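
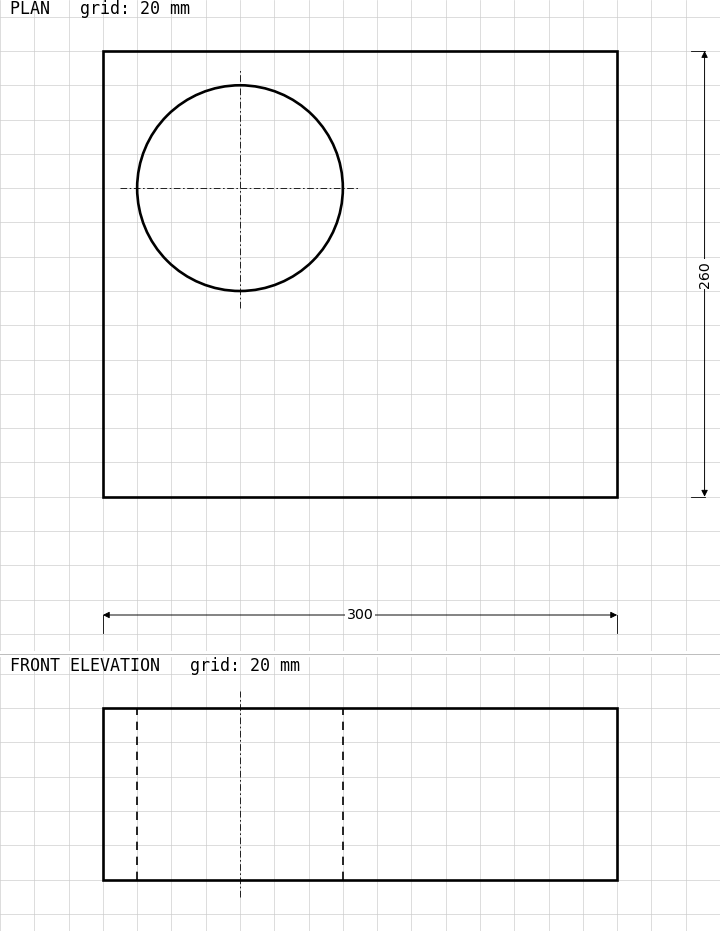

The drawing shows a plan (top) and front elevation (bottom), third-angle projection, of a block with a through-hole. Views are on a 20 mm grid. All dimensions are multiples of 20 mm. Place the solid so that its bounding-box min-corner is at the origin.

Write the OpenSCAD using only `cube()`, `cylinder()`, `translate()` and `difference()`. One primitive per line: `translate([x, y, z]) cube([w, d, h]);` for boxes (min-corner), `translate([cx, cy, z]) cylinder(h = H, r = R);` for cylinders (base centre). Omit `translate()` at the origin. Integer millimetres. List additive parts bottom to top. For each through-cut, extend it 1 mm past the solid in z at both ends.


difference() {
  cube([300, 260, 100]);
  translate([80, 180, -1]) cylinder(h = 102, r = 60);
}


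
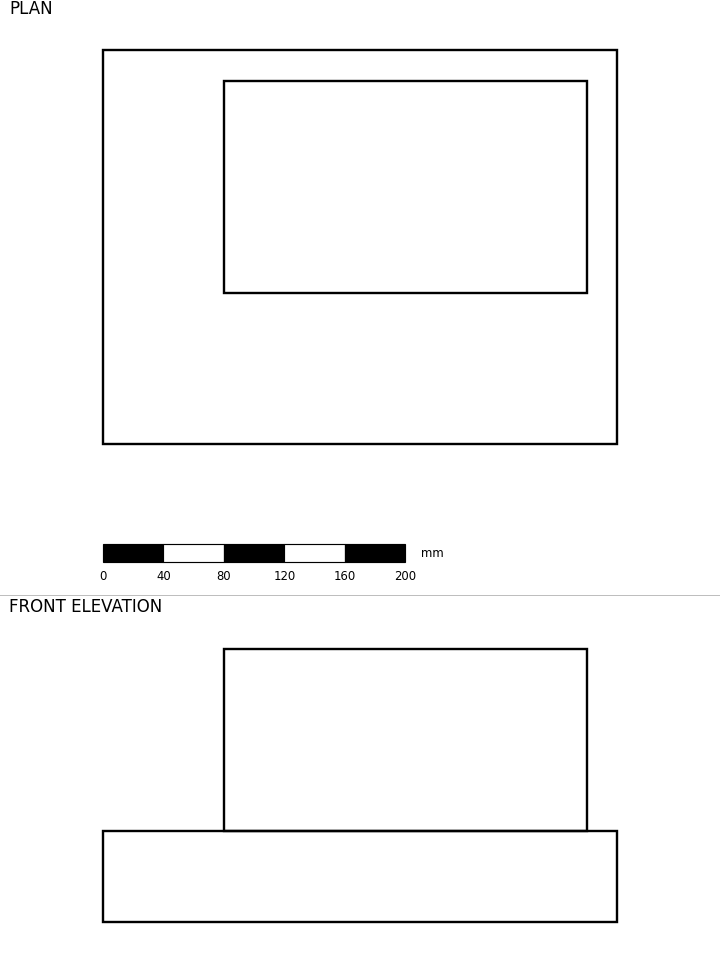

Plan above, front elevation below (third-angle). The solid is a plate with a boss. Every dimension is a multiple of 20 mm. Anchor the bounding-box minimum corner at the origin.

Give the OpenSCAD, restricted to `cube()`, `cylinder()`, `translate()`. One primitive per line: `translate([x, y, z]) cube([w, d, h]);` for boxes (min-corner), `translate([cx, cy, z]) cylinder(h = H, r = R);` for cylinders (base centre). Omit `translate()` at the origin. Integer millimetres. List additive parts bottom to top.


cube([340, 260, 60]);
translate([80, 100, 60]) cube([240, 140, 120]);


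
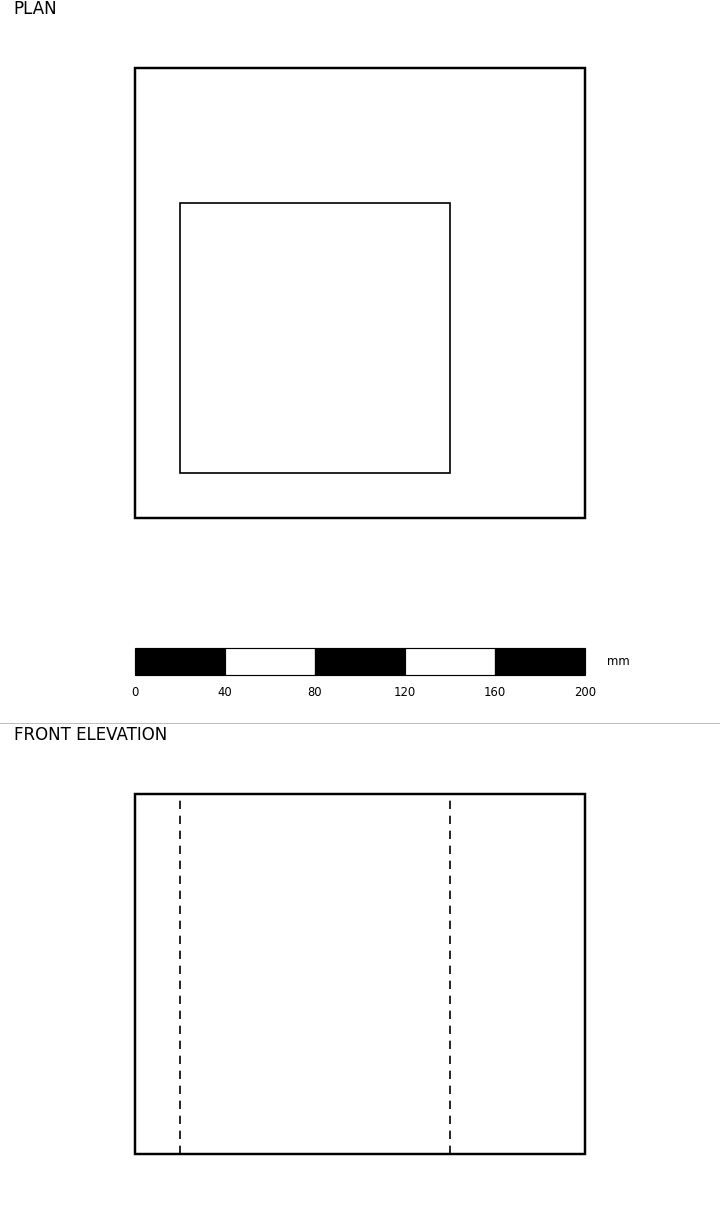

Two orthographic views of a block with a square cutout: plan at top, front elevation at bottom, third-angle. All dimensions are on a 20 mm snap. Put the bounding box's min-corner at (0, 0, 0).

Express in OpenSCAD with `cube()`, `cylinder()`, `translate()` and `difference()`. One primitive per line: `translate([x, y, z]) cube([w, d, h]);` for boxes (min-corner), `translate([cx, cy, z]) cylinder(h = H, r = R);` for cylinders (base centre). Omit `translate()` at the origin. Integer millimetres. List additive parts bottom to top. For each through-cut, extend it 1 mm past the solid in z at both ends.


difference() {
  cube([200, 200, 160]);
  translate([20, 20, -1]) cube([120, 120, 162]);
}


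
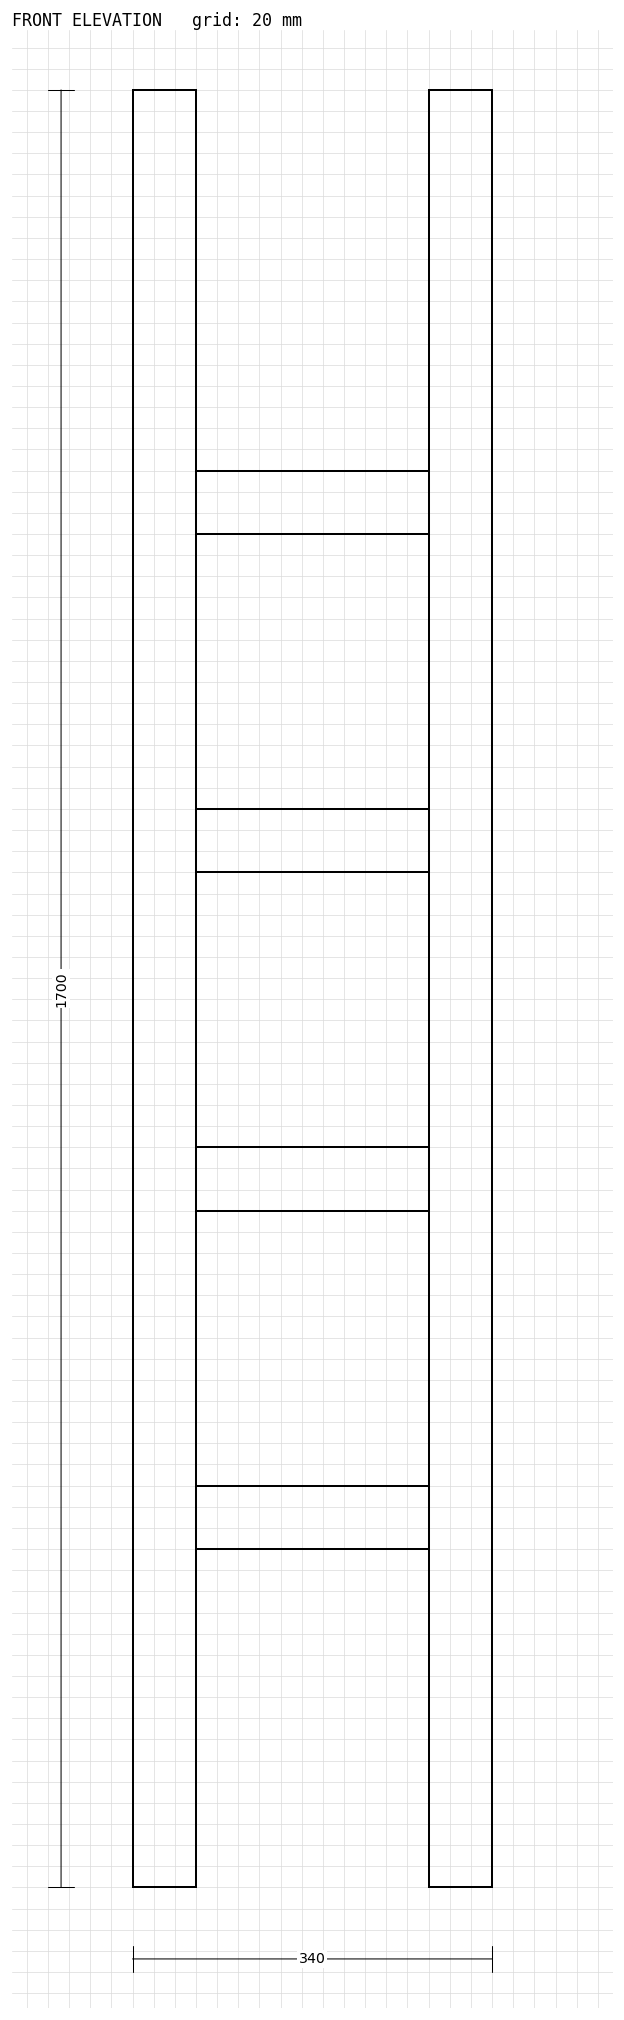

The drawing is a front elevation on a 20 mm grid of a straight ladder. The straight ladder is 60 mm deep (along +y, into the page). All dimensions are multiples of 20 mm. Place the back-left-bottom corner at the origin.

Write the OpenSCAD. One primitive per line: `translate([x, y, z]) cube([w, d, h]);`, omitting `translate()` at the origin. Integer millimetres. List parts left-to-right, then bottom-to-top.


cube([60, 60, 1700]);
translate([60, 0, 320]) cube([220, 60, 60]);
translate([60, 0, 640]) cube([220, 60, 60]);
translate([60, 0, 960]) cube([220, 60, 60]);
translate([60, 0, 1280]) cube([220, 60, 60]);
translate([280, 0, 0]) cube([60, 60, 1700]);


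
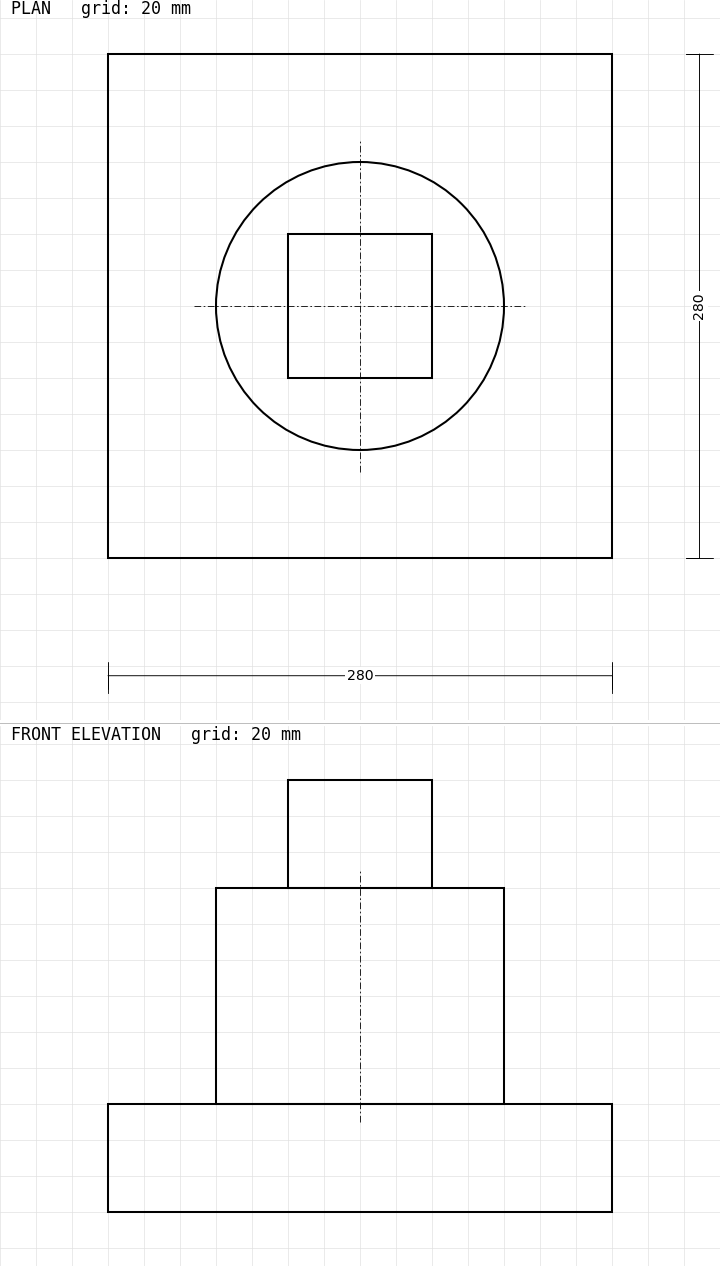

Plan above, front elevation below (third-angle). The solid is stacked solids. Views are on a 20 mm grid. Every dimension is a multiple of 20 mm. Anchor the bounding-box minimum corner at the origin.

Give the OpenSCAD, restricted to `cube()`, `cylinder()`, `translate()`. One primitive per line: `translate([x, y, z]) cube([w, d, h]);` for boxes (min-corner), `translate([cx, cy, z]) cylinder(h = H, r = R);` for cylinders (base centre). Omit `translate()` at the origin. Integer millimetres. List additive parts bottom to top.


cube([280, 280, 60]);
translate([140, 140, 60]) cylinder(h = 120, r = 80);
translate([100, 100, 180]) cube([80, 80, 60]);


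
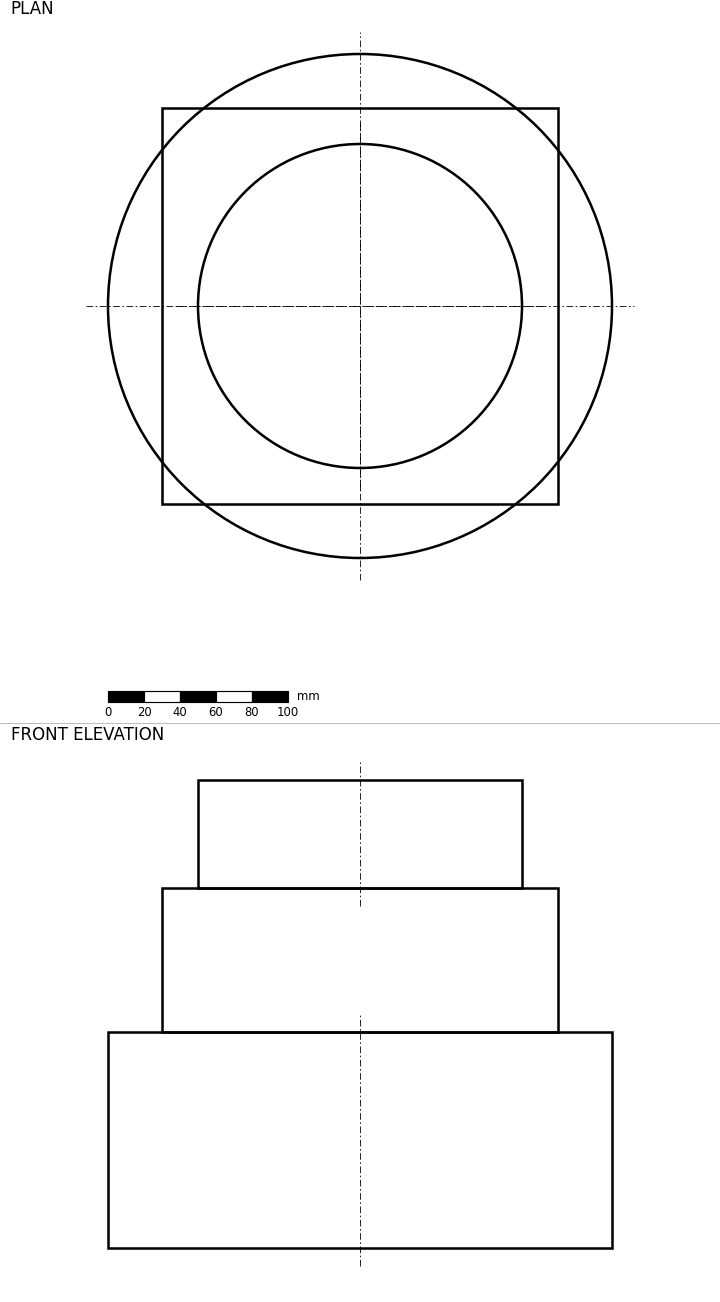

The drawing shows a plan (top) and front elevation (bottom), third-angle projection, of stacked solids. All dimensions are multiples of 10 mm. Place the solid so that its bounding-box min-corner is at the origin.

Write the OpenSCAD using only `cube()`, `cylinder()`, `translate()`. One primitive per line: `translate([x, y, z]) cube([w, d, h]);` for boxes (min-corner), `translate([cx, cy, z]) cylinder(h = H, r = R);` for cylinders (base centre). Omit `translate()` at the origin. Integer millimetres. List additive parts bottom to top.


translate([140, 140, 0]) cylinder(h = 120, r = 140);
translate([30, 30, 120]) cube([220, 220, 80]);
translate([140, 140, 200]) cylinder(h = 60, r = 90);


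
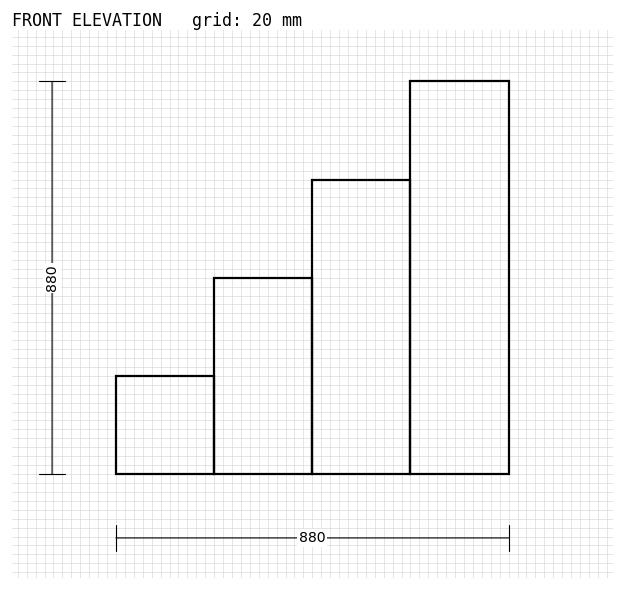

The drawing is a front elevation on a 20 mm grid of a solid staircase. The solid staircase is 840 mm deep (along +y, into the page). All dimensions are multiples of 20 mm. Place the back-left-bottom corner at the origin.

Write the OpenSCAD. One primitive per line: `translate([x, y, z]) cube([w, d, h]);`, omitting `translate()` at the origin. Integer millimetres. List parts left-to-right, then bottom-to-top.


cube([220, 840, 220]);
translate([220, 0, 0]) cube([220, 840, 440]);
translate([440, 0, 0]) cube([220, 840, 660]);
translate([660, 0, 0]) cube([220, 840, 880]);


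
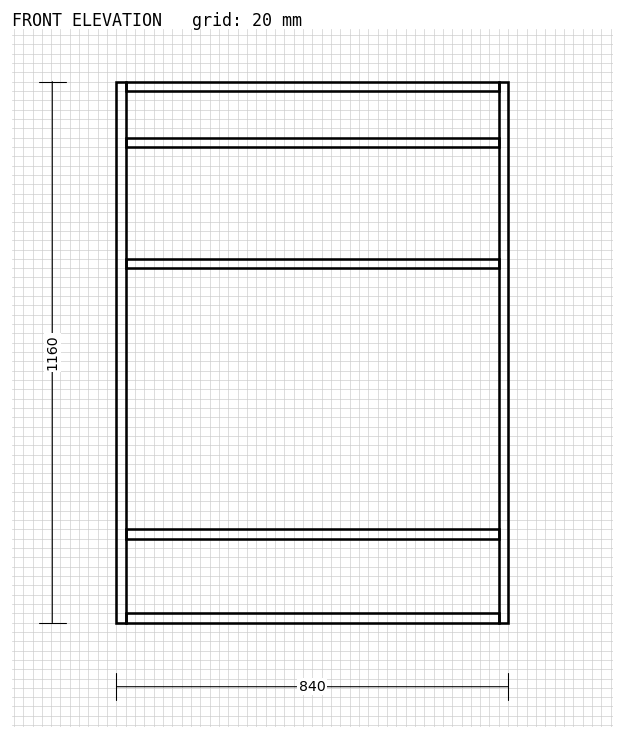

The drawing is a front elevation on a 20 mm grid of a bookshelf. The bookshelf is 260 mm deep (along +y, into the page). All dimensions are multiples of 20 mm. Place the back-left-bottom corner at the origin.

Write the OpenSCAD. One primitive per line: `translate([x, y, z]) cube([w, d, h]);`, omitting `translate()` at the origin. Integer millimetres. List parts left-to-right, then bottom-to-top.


cube([20, 260, 1160]);
translate([20, 0, 0]) cube([800, 260, 20]);
translate([20, 0, 180]) cube([800, 260, 20]);
translate([20, 0, 760]) cube([800, 260, 20]);
translate([20, 0, 1020]) cube([800, 260, 20]);
translate([20, 0, 1140]) cube([800, 260, 20]);
translate([820, 0, 0]) cube([20, 260, 1160]);


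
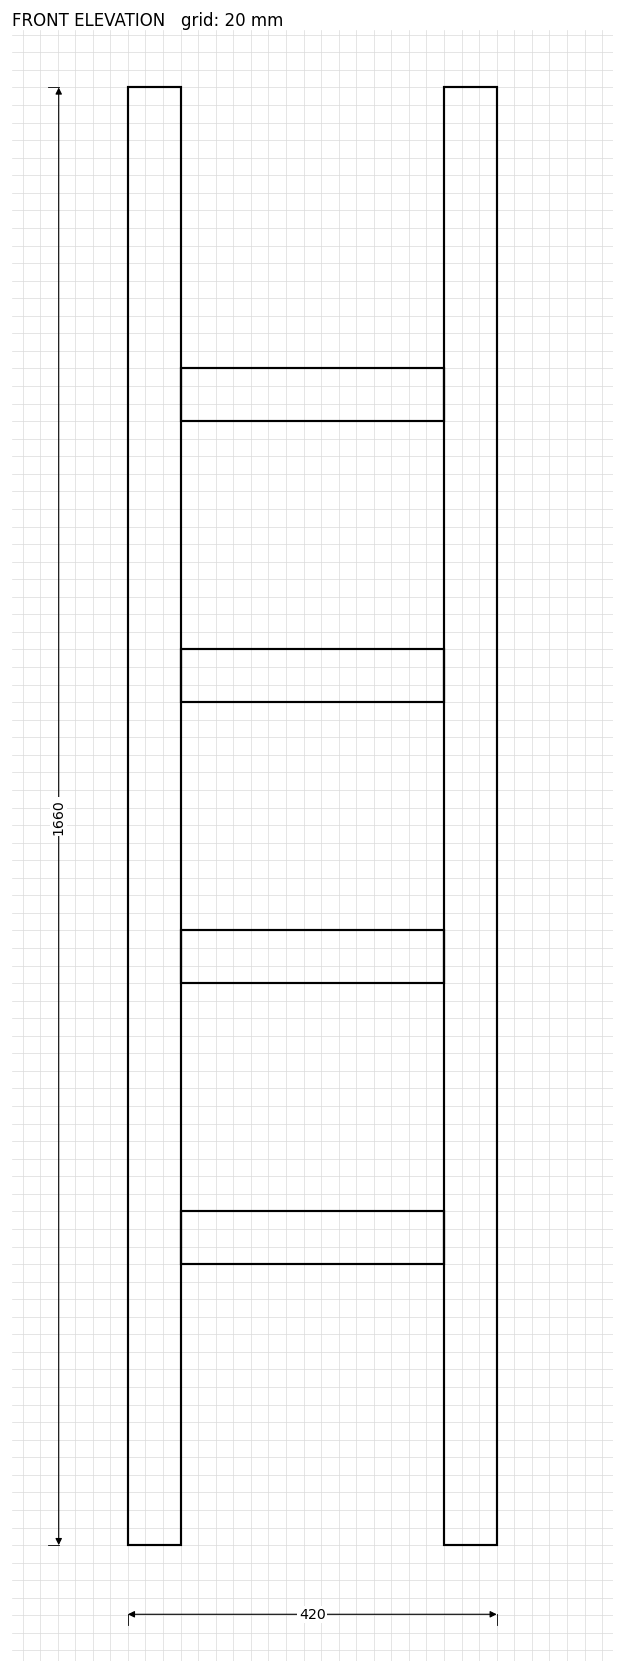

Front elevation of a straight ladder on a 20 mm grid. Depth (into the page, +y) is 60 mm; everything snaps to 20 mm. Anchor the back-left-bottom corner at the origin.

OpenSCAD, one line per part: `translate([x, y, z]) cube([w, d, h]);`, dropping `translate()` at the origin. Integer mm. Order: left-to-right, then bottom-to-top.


cube([60, 60, 1660]);
translate([60, 0, 320]) cube([300, 60, 60]);
translate([60, 0, 640]) cube([300, 60, 60]);
translate([60, 0, 960]) cube([300, 60, 60]);
translate([60, 0, 1280]) cube([300, 60, 60]);
translate([360, 0, 0]) cube([60, 60, 1660]);


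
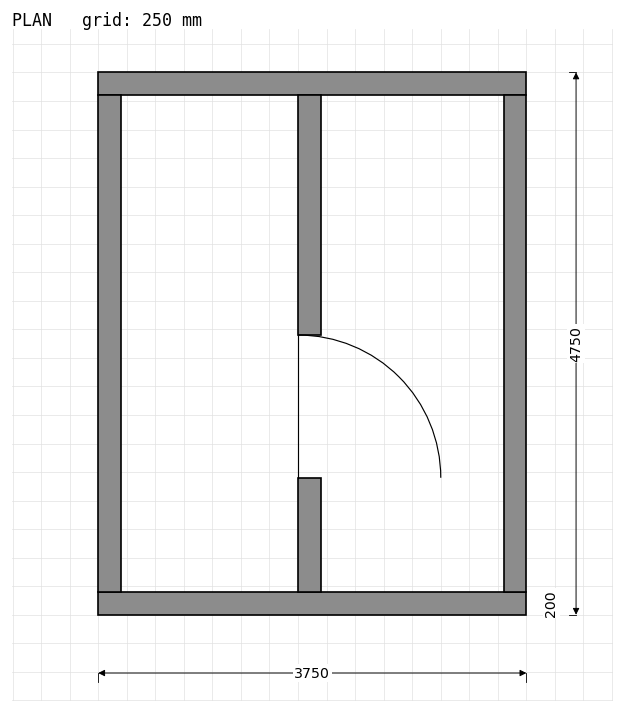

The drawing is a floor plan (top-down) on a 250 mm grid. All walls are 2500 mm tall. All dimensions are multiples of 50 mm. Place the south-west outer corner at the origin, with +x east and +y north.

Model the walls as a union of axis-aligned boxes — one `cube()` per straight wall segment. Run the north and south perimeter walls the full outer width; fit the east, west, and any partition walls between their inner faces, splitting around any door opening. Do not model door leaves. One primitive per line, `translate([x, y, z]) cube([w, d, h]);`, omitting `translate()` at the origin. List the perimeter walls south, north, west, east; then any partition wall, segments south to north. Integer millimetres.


cube([3750, 200, 2500]);
translate([0, 4550, 0]) cube([3750, 200, 2500]);
translate([0, 200, 0]) cube([200, 4350, 2500]);
translate([3550, 200, 0]) cube([200, 4350, 2500]);
translate([1750, 200, 0]) cube([200, 1000, 2500]);
translate([1750, 2450, 0]) cube([200, 2100, 2500]);


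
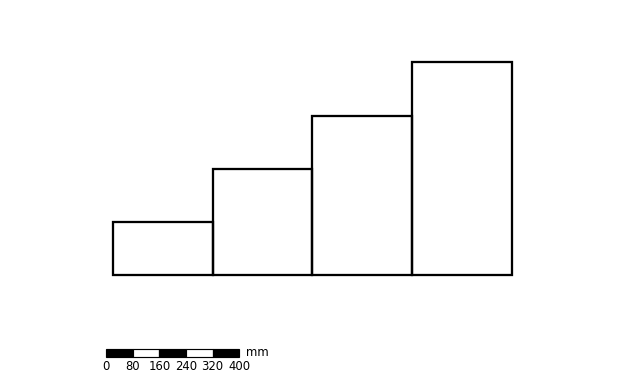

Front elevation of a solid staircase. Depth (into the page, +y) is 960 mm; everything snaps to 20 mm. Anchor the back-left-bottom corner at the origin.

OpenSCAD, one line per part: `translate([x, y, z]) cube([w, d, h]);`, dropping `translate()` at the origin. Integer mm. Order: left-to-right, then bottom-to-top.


cube([300, 960, 160]);
translate([300, 0, 0]) cube([300, 960, 320]);
translate([600, 0, 0]) cube([300, 960, 480]);
translate([900, 0, 0]) cube([300, 960, 640]);


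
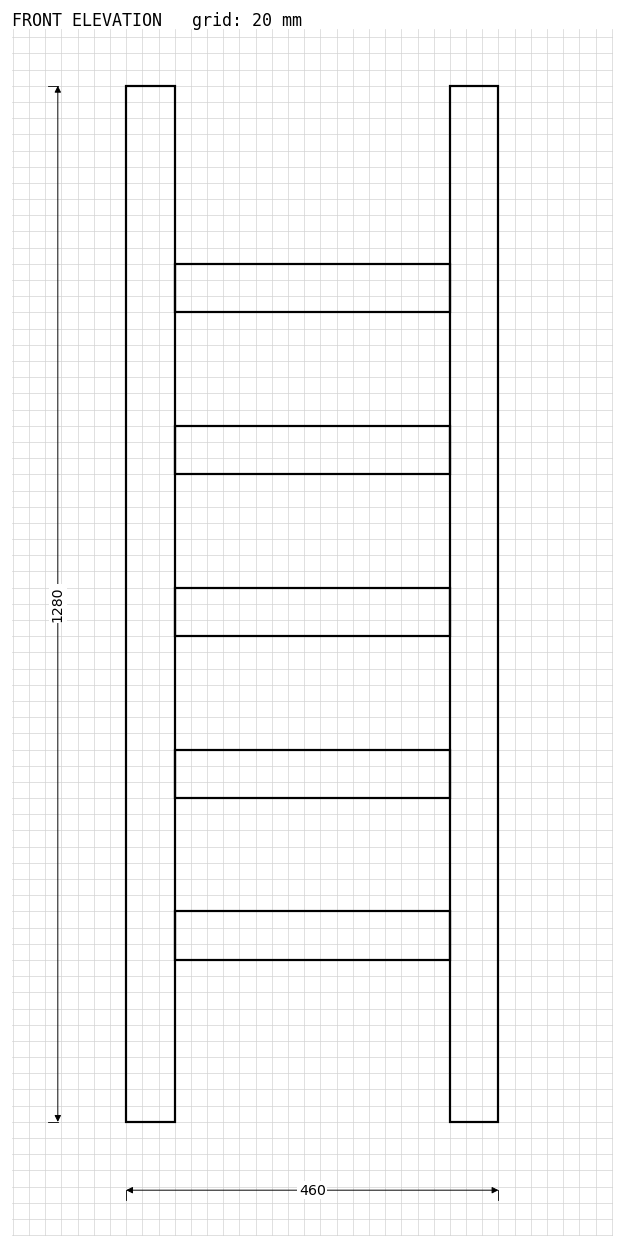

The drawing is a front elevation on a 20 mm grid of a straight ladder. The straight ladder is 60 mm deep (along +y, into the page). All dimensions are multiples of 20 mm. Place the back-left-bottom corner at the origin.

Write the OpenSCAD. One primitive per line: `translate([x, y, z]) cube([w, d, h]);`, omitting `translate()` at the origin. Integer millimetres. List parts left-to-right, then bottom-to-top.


cube([60, 60, 1280]);
translate([60, 0, 200]) cube([340, 60, 60]);
translate([60, 0, 400]) cube([340, 60, 60]);
translate([60, 0, 600]) cube([340, 60, 60]);
translate([60, 0, 800]) cube([340, 60, 60]);
translate([60, 0, 1000]) cube([340, 60, 60]);
translate([400, 0, 0]) cube([60, 60, 1280]);


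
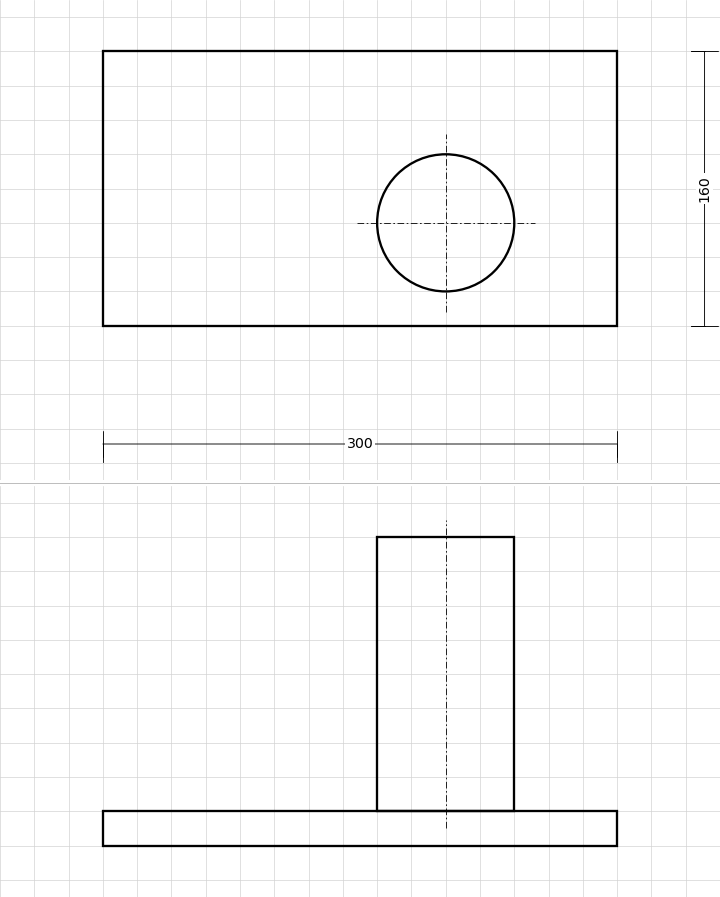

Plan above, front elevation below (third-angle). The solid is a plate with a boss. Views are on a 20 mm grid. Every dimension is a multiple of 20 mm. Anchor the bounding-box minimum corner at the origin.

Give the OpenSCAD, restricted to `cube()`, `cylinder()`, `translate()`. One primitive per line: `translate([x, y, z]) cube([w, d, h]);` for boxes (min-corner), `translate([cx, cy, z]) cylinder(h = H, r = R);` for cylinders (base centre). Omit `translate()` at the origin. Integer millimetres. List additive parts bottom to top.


cube([300, 160, 20]);
translate([200, 60, 20]) cylinder(h = 160, r = 40);


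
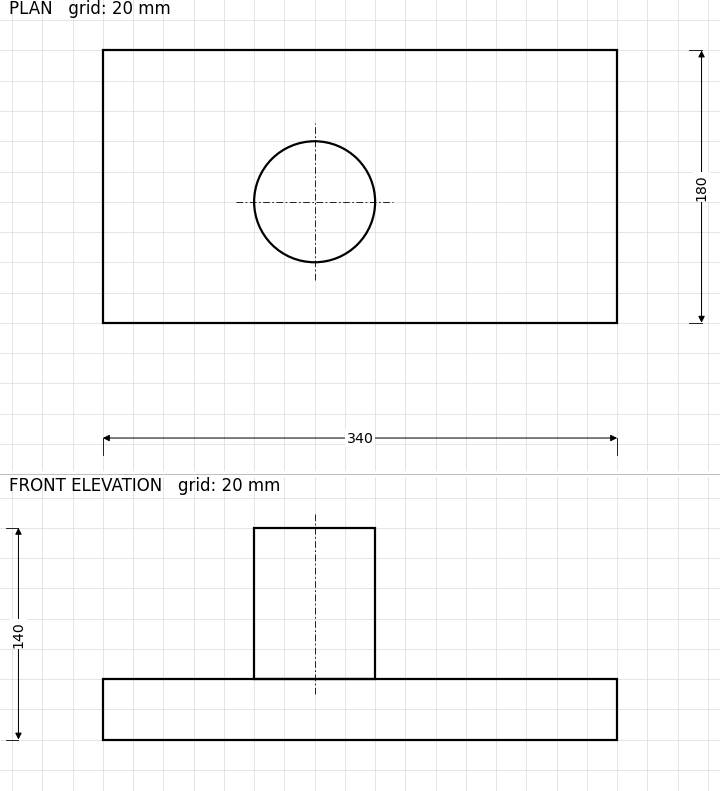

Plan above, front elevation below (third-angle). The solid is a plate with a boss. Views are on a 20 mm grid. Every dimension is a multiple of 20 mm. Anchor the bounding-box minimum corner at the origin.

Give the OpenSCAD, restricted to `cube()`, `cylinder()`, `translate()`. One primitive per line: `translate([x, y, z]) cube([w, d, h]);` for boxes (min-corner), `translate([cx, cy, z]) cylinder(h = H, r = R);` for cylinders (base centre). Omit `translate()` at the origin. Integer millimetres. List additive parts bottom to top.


cube([340, 180, 40]);
translate([140, 80, 40]) cylinder(h = 100, r = 40);


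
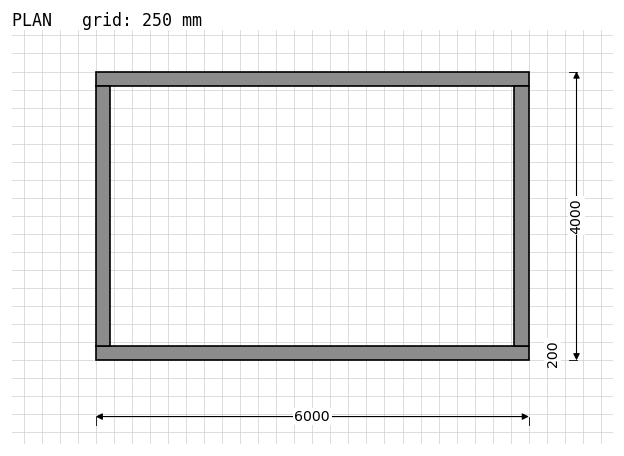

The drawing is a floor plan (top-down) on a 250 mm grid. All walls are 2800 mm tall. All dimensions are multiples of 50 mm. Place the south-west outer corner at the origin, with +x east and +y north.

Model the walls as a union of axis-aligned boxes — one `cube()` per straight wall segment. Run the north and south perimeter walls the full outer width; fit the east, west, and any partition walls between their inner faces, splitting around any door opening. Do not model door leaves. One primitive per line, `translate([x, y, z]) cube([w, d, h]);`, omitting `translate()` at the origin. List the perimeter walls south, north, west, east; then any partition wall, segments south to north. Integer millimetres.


cube([6000, 200, 2800]);
translate([0, 3800, 0]) cube([6000, 200, 2800]);
translate([0, 200, 0]) cube([200, 3600, 2800]);
translate([5800, 200, 0]) cube([200, 3600, 2800]);


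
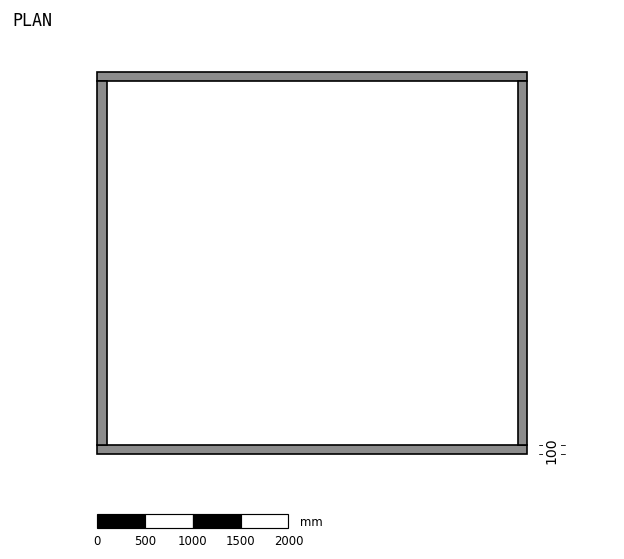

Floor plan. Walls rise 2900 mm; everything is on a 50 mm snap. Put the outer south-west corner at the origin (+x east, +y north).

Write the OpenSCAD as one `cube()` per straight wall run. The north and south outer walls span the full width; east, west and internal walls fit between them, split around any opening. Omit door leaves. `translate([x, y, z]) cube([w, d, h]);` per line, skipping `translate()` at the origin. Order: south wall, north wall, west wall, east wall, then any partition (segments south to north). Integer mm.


cube([4500, 100, 2900]);
translate([0, 3900, 0]) cube([4500, 100, 2900]);
translate([0, 100, 0]) cube([100, 3800, 2900]);
translate([4400, 100, 0]) cube([100, 3800, 2900]);


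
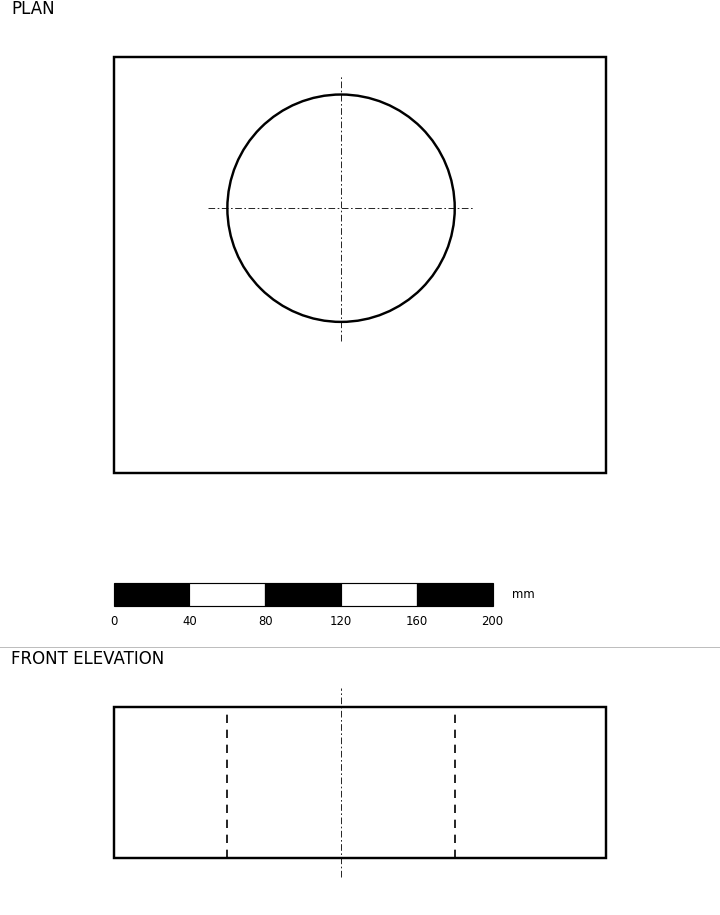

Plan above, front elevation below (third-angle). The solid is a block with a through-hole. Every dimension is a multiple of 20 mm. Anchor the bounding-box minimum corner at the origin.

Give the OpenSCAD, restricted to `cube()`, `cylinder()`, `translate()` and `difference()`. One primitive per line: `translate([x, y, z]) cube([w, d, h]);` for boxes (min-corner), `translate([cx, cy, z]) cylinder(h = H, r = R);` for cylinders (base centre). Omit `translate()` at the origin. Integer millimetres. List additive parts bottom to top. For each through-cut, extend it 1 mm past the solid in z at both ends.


difference() {
  cube([260, 220, 80]);
  translate([120, 140, -1]) cylinder(h = 82, r = 60);
}


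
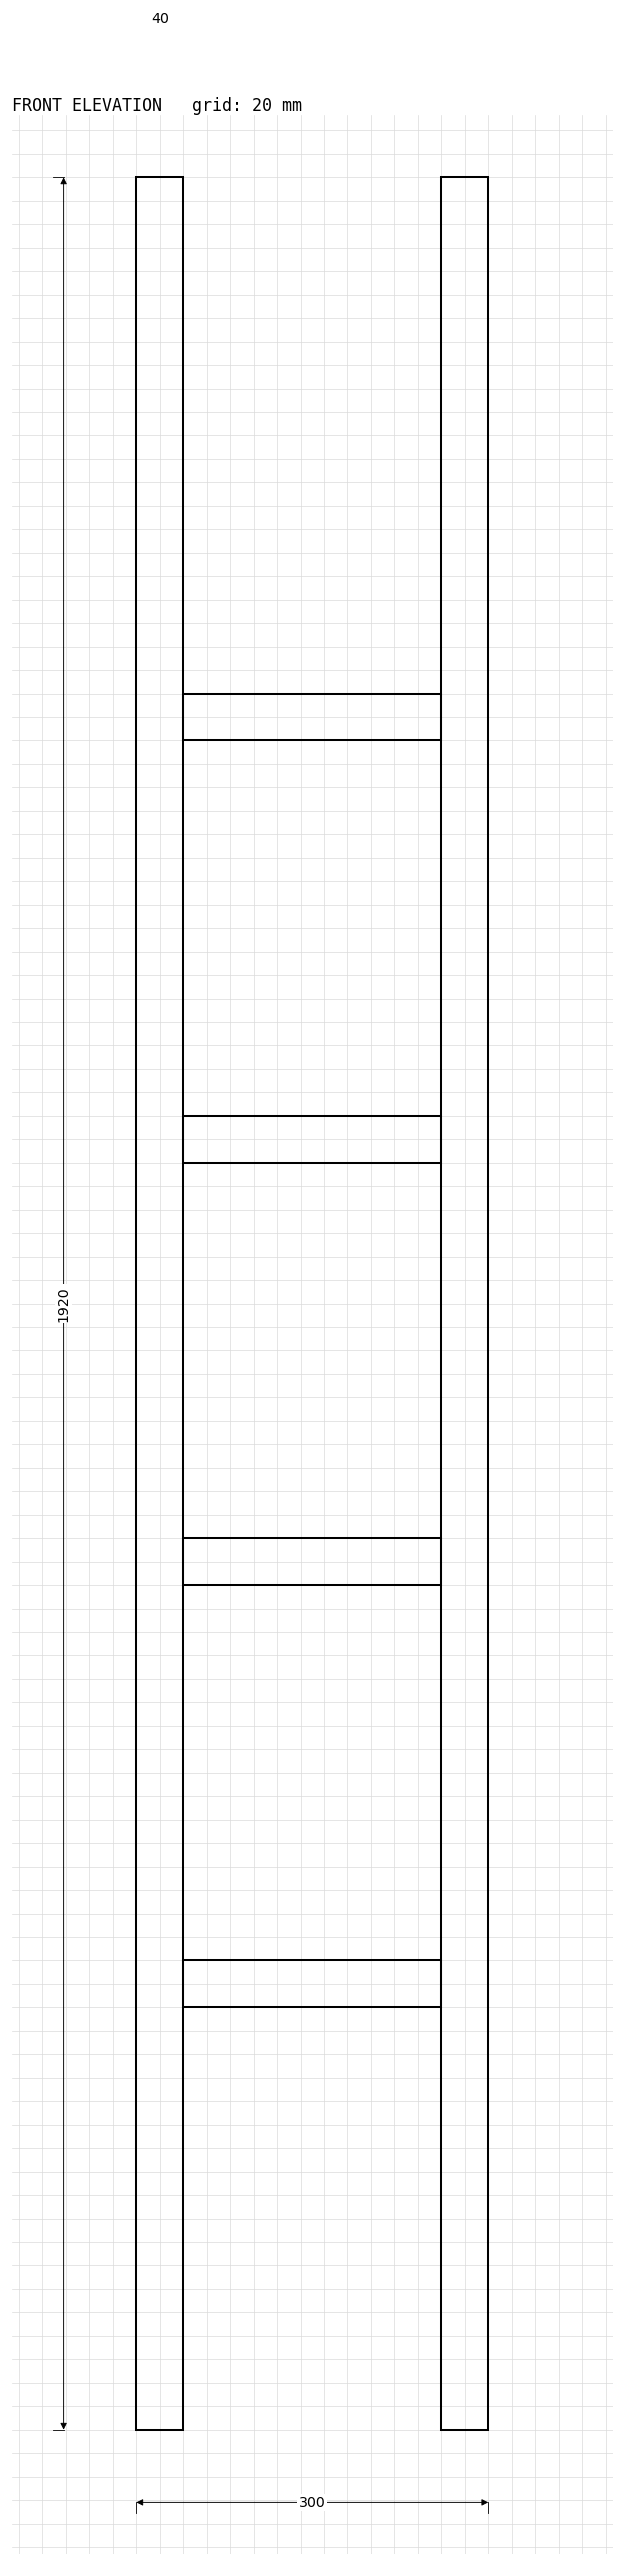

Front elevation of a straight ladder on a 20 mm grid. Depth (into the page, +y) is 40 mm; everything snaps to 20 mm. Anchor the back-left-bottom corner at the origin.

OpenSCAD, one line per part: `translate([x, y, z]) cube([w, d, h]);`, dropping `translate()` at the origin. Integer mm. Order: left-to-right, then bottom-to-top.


cube([40, 40, 1920]);
translate([40, 0, 360]) cube([220, 40, 40]);
translate([40, 0, 720]) cube([220, 40, 40]);
translate([40, 0, 1080]) cube([220, 40, 40]);
translate([40, 0, 1440]) cube([220, 40, 40]);
translate([260, 0, 0]) cube([40, 40, 1920]);


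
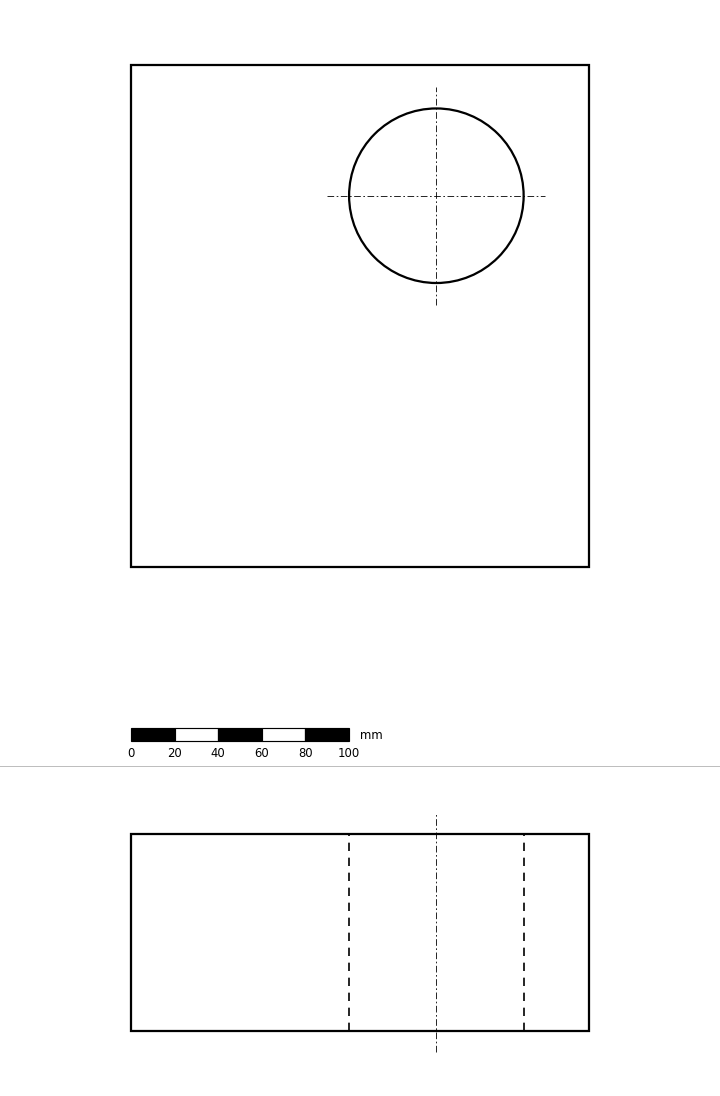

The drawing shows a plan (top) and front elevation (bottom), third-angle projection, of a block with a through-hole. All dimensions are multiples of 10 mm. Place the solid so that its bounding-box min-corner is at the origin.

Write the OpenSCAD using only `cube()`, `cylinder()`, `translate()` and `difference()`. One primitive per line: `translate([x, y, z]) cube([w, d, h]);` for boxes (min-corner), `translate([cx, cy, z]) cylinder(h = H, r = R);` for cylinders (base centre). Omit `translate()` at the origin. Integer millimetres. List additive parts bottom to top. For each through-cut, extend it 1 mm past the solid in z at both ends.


difference() {
  cube([210, 230, 90]);
  translate([140, 170, -1]) cylinder(h = 92, r = 40);
}


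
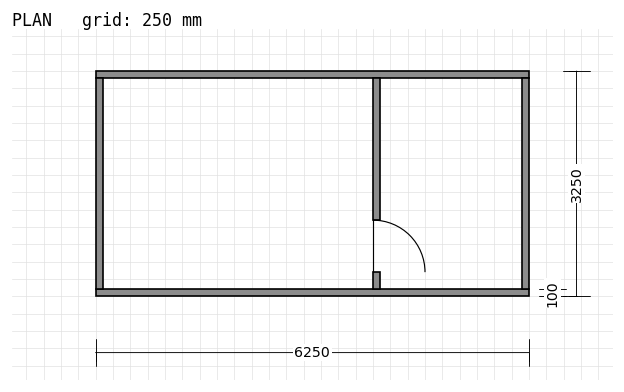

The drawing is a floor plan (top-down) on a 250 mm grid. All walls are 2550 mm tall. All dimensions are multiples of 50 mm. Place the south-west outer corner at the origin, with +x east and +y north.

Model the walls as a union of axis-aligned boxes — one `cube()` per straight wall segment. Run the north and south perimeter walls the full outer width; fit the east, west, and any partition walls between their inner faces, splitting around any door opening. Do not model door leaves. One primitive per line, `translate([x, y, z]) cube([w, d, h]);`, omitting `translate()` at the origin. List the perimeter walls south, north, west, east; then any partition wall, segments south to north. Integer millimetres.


cube([6250, 100, 2550]);
translate([0, 3150, 0]) cube([6250, 100, 2550]);
translate([0, 100, 0]) cube([100, 3050, 2550]);
translate([6150, 100, 0]) cube([100, 3050, 2550]);
translate([4000, 100, 0]) cube([100, 250, 2550]);
translate([4000, 1100, 0]) cube([100, 2050, 2550]);


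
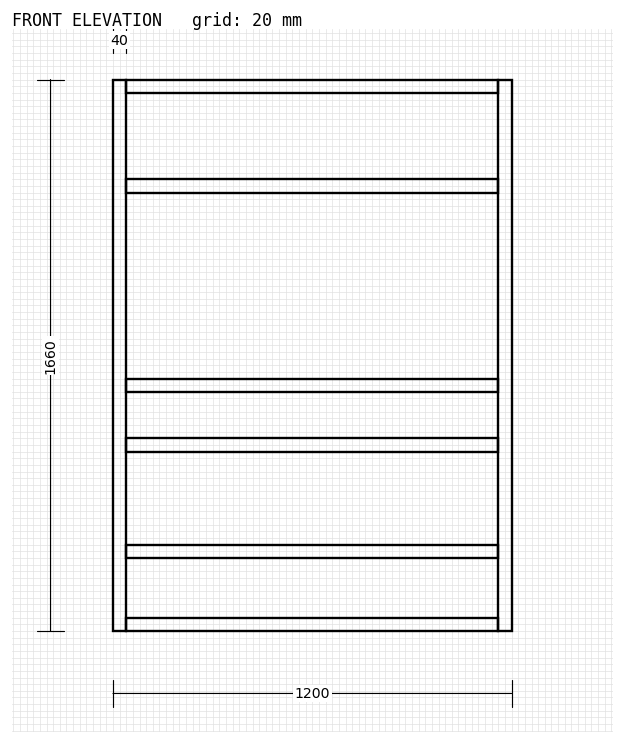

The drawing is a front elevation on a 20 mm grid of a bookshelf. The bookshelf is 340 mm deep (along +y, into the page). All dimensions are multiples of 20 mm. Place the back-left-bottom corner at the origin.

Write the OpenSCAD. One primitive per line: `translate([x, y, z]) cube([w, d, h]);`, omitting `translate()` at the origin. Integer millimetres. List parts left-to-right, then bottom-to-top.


cube([40, 340, 1660]);
translate([40, 0, 0]) cube([1120, 340, 40]);
translate([40, 0, 220]) cube([1120, 340, 40]);
translate([40, 0, 540]) cube([1120, 340, 40]);
translate([40, 0, 720]) cube([1120, 340, 40]);
translate([40, 0, 1320]) cube([1120, 340, 40]);
translate([40, 0, 1620]) cube([1120, 340, 40]);
translate([1160, 0, 0]) cube([40, 340, 1660]);


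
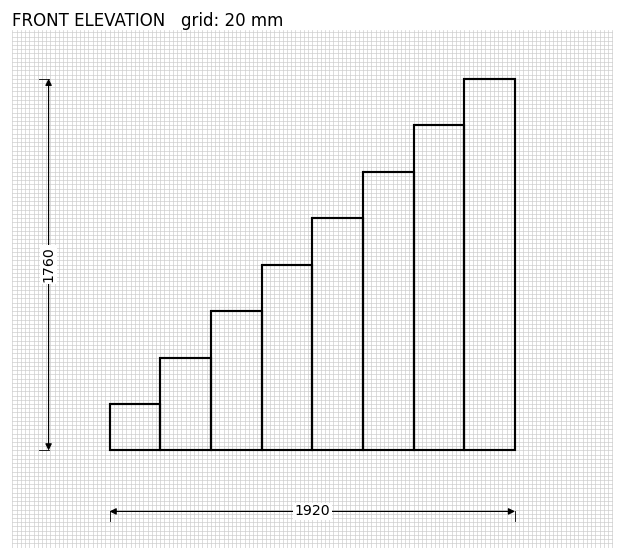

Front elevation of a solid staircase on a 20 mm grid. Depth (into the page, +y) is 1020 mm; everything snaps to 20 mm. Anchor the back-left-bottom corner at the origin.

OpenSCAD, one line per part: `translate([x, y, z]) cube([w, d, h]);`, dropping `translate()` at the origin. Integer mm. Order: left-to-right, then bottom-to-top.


cube([240, 1020, 220]);
translate([240, 0, 0]) cube([240, 1020, 440]);
translate([480, 0, 0]) cube([240, 1020, 660]);
translate([720, 0, 0]) cube([240, 1020, 880]);
translate([960, 0, 0]) cube([240, 1020, 1100]);
translate([1200, 0, 0]) cube([240, 1020, 1320]);
translate([1440, 0, 0]) cube([240, 1020, 1540]);
translate([1680, 0, 0]) cube([240, 1020, 1760]);


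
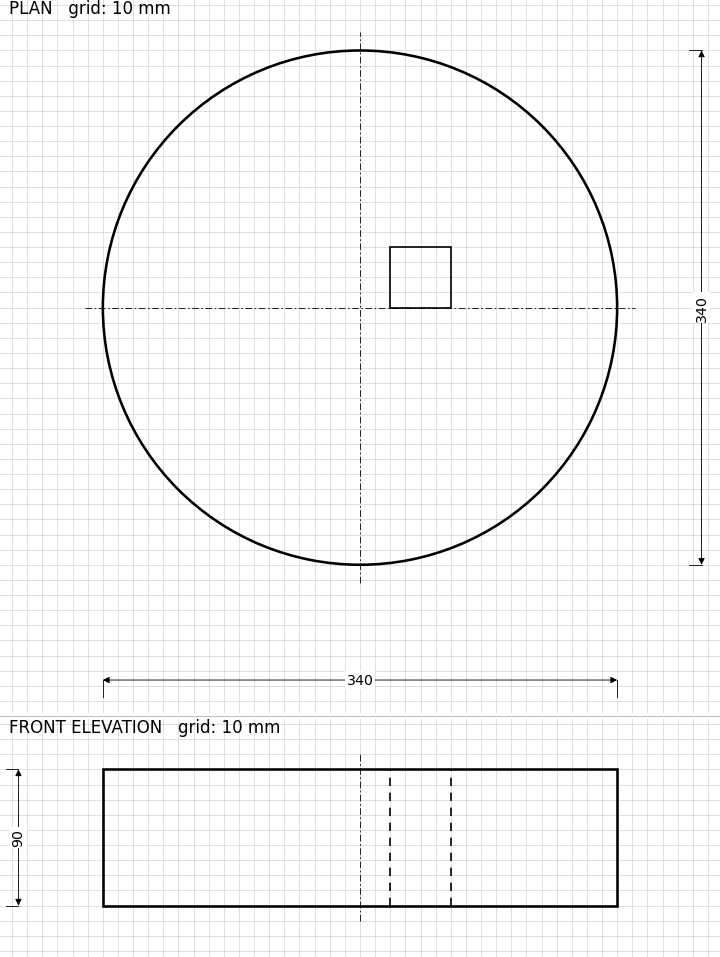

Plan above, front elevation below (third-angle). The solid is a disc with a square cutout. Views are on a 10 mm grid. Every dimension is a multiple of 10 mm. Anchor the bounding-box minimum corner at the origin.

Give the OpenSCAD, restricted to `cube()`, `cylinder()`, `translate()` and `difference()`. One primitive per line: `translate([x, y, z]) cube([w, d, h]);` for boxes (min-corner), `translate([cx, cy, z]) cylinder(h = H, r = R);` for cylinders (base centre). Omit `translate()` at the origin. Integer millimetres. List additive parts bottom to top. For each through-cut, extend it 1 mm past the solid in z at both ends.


difference() {
  translate([170, 170, 0]) cylinder(h = 90, r = 170);
  translate([190, 170, -1]) cube([40, 40, 92]);
}


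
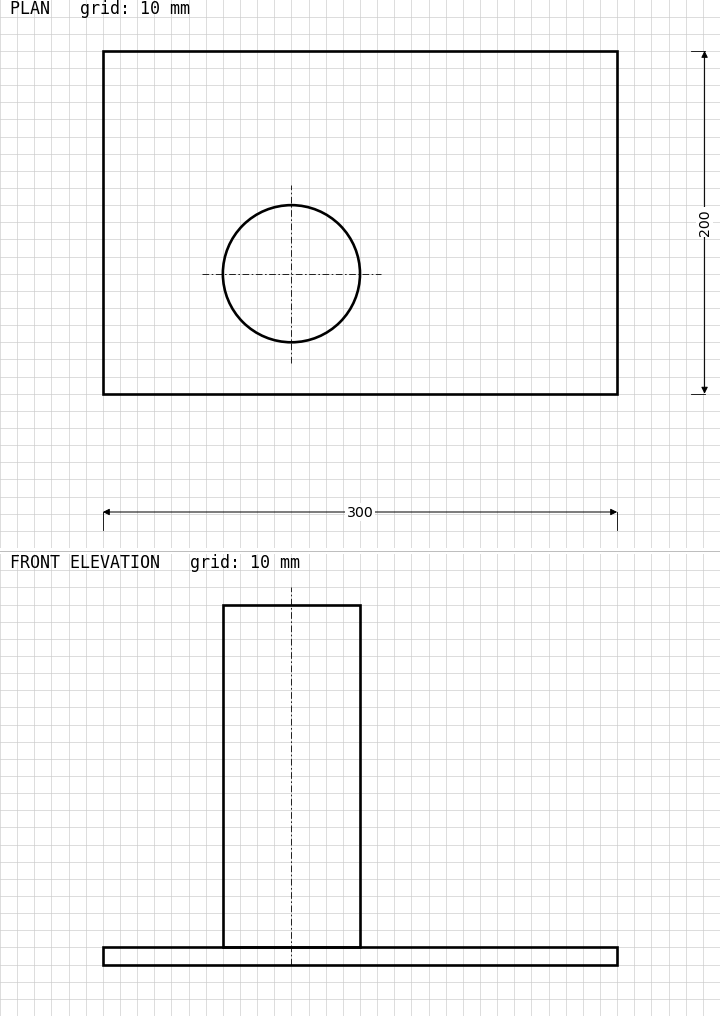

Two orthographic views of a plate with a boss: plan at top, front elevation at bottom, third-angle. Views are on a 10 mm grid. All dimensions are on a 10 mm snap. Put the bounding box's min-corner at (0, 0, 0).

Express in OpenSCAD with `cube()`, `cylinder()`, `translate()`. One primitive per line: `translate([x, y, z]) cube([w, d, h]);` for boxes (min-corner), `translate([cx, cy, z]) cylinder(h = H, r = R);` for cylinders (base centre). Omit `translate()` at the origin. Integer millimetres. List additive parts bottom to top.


cube([300, 200, 10]);
translate([110, 70, 10]) cylinder(h = 200, r = 40);


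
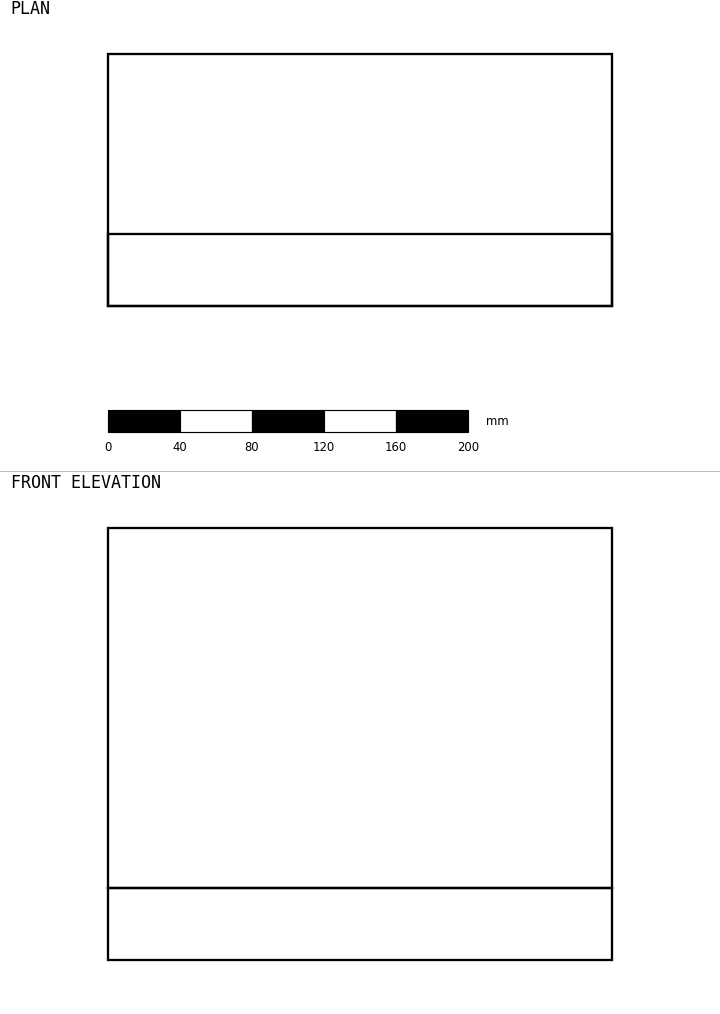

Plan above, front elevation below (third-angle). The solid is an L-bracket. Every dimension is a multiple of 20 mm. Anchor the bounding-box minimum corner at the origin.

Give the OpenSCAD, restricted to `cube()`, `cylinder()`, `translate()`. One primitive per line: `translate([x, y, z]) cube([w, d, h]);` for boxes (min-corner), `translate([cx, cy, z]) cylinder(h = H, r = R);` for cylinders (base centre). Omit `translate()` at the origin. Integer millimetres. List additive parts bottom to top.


cube([280, 140, 40]);
translate([0, 0, 40]) cube([280, 40, 200]);


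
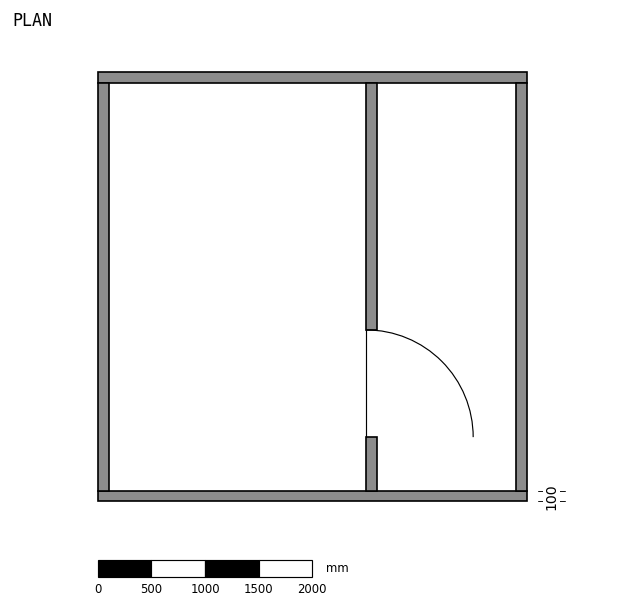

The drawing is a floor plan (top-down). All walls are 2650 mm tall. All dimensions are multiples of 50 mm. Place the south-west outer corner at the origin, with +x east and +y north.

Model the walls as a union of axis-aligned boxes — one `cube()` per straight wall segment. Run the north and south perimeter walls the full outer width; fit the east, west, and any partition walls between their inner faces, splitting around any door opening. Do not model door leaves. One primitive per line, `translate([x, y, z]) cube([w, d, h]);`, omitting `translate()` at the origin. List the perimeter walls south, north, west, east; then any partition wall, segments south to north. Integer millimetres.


cube([4000, 100, 2650]);
translate([0, 3900, 0]) cube([4000, 100, 2650]);
translate([0, 100, 0]) cube([100, 3800, 2650]);
translate([3900, 100, 0]) cube([100, 3800, 2650]);
translate([2500, 100, 0]) cube([100, 500, 2650]);
translate([2500, 1600, 0]) cube([100, 2300, 2650]);


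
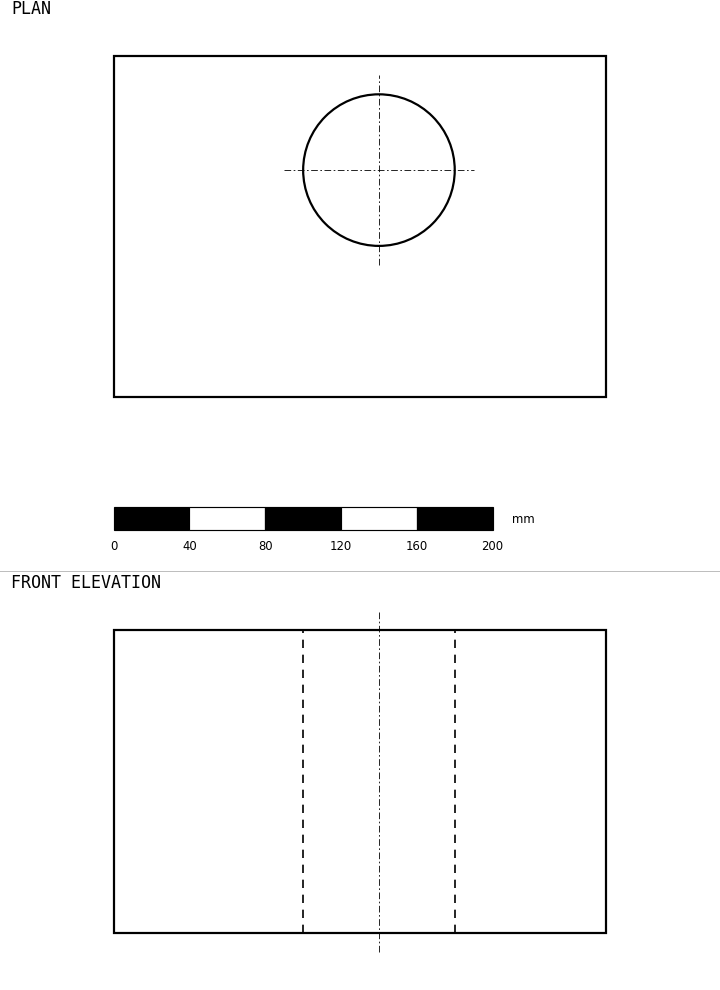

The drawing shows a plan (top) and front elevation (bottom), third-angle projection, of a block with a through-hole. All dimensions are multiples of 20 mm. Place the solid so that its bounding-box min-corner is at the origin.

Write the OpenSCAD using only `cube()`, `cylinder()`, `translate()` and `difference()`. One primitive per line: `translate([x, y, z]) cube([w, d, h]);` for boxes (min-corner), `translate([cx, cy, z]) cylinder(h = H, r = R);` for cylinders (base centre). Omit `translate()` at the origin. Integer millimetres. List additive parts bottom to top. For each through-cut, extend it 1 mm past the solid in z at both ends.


difference() {
  cube([260, 180, 160]);
  translate([140, 120, -1]) cylinder(h = 162, r = 40);
}


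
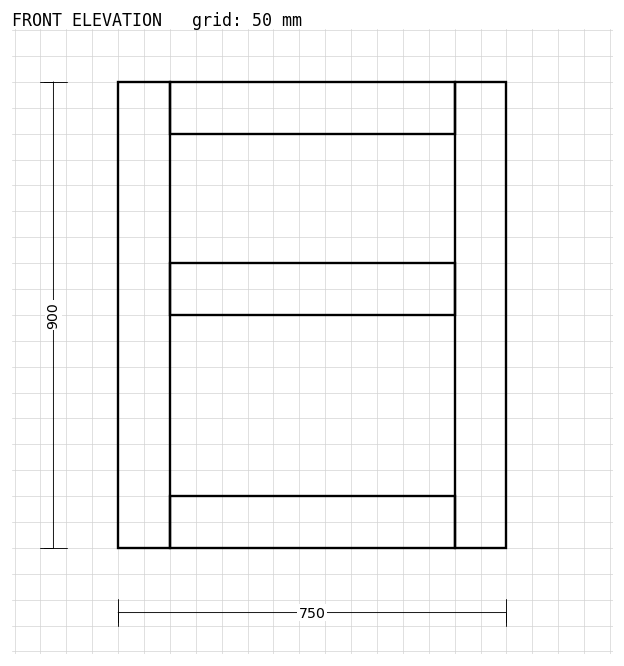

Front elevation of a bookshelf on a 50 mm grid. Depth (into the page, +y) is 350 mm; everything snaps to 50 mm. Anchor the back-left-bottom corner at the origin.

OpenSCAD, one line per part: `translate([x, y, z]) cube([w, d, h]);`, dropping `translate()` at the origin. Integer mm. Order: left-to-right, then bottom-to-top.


cube([100, 350, 900]);
translate([100, 0, 0]) cube([550, 350, 100]);
translate([100, 0, 450]) cube([550, 350, 100]);
translate([100, 0, 800]) cube([550, 350, 100]);
translate([650, 0, 0]) cube([100, 350, 900]);


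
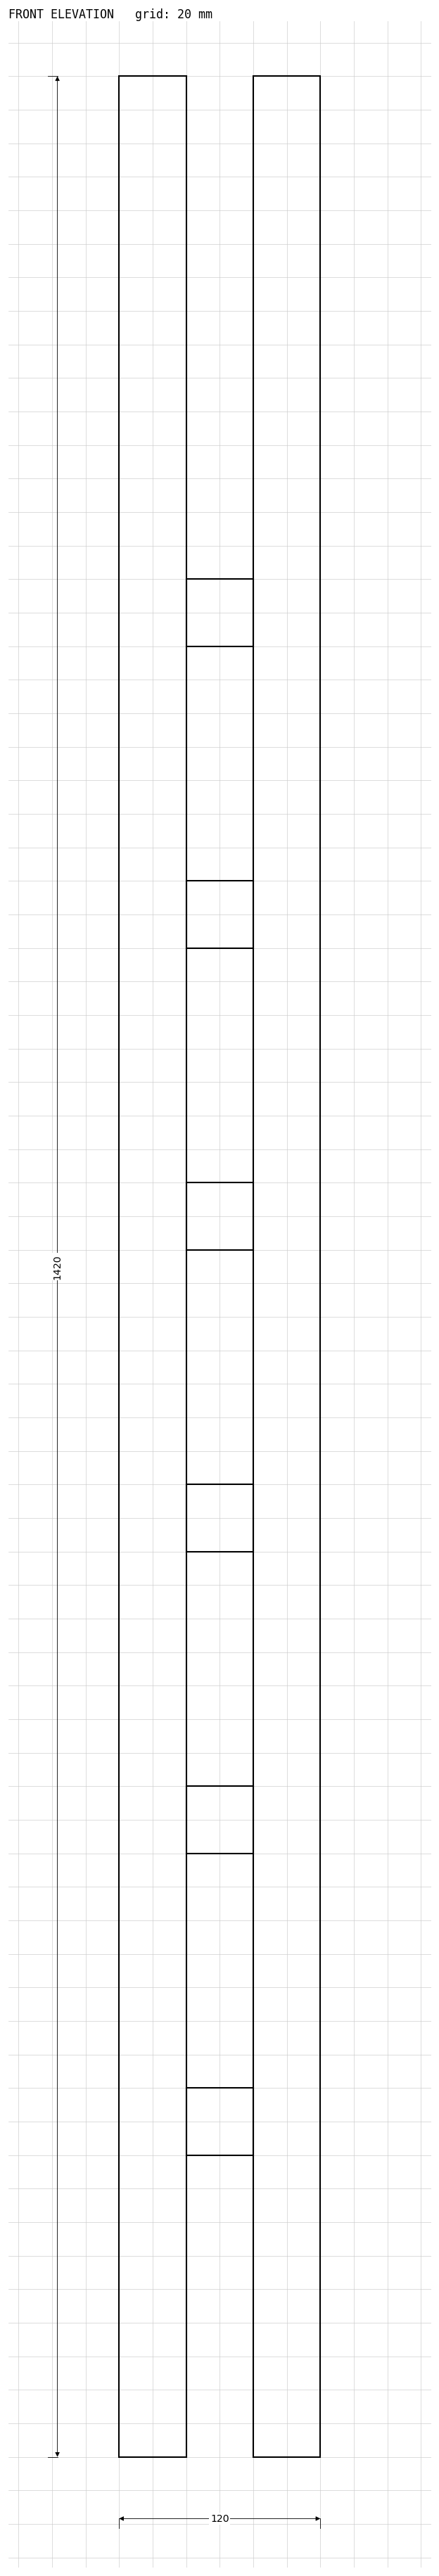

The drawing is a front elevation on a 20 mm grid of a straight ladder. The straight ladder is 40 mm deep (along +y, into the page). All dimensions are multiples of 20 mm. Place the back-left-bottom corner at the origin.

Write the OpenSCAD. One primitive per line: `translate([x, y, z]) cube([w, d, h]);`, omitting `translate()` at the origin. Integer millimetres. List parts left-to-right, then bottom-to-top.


cube([40, 40, 1420]);
translate([40, 0, 180]) cube([40, 40, 40]);
translate([40, 0, 360]) cube([40, 40, 40]);
translate([40, 0, 540]) cube([40, 40, 40]);
translate([40, 0, 720]) cube([40, 40, 40]);
translate([40, 0, 900]) cube([40, 40, 40]);
translate([40, 0, 1080]) cube([40, 40, 40]);
translate([80, 0, 0]) cube([40, 40, 1420]);


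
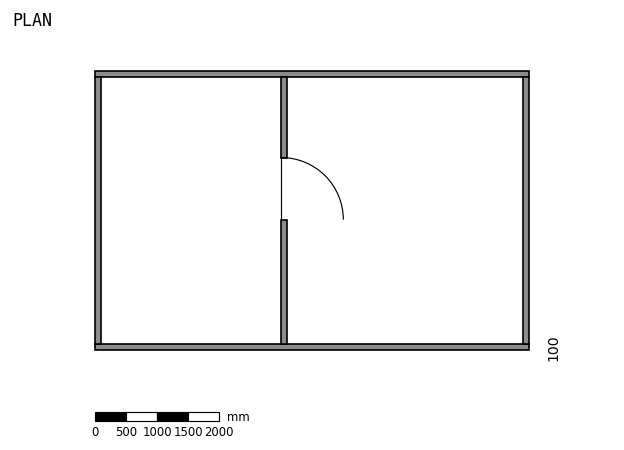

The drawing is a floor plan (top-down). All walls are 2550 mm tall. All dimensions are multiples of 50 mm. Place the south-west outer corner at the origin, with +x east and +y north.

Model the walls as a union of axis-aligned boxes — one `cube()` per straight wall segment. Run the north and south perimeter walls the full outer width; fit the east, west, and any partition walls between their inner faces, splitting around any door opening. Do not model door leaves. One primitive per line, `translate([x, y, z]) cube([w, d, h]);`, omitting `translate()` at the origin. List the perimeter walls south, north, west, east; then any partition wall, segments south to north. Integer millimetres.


cube([7000, 100, 2550]);
translate([0, 4400, 0]) cube([7000, 100, 2550]);
translate([0, 100, 0]) cube([100, 4300, 2550]);
translate([6900, 100, 0]) cube([100, 4300, 2550]);
translate([3000, 100, 0]) cube([100, 2000, 2550]);
translate([3000, 3100, 0]) cube([100, 1300, 2550]);


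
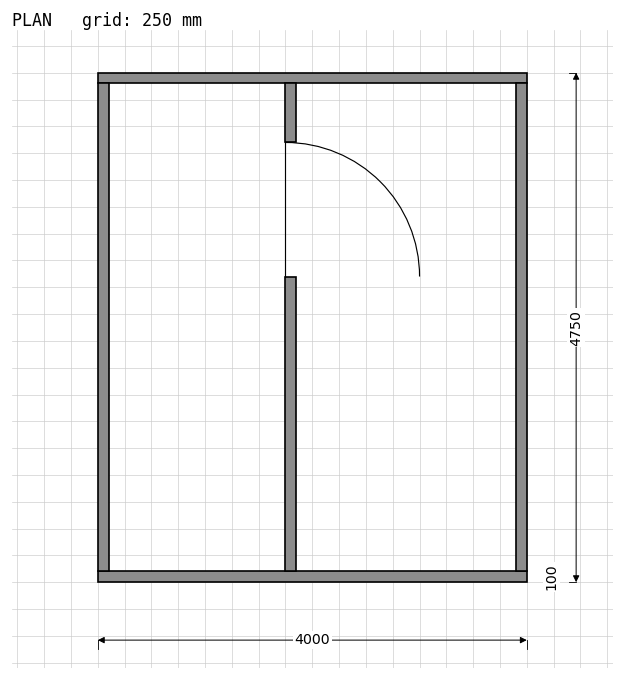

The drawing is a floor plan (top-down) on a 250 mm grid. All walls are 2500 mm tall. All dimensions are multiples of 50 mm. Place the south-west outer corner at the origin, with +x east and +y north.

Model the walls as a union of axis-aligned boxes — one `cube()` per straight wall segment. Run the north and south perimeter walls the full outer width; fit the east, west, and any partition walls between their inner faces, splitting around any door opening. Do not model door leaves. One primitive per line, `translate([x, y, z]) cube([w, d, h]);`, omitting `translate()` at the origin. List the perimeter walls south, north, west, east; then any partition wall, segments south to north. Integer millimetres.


cube([4000, 100, 2500]);
translate([0, 4650, 0]) cube([4000, 100, 2500]);
translate([0, 100, 0]) cube([100, 4550, 2500]);
translate([3900, 100, 0]) cube([100, 4550, 2500]);
translate([1750, 100, 0]) cube([100, 2750, 2500]);
translate([1750, 4100, 0]) cube([100, 550, 2500]);


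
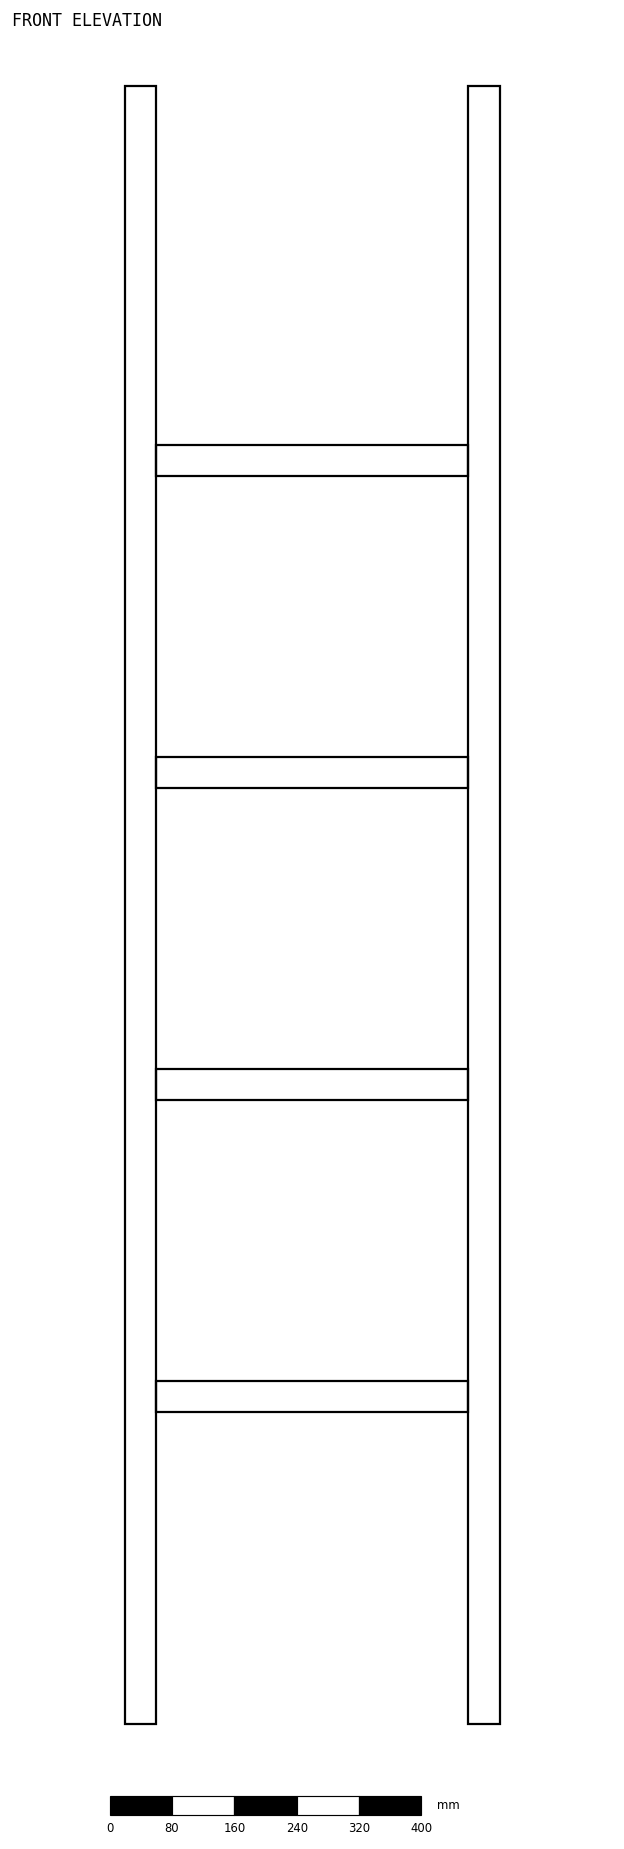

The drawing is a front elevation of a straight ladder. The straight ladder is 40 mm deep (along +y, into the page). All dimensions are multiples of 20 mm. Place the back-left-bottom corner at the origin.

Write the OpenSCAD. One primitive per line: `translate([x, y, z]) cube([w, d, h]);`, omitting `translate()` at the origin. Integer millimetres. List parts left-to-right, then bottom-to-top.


cube([40, 40, 2100]);
translate([40, 0, 400]) cube([400, 40, 40]);
translate([40, 0, 800]) cube([400, 40, 40]);
translate([40, 0, 1200]) cube([400, 40, 40]);
translate([40, 0, 1600]) cube([400, 40, 40]);
translate([440, 0, 0]) cube([40, 40, 2100]);


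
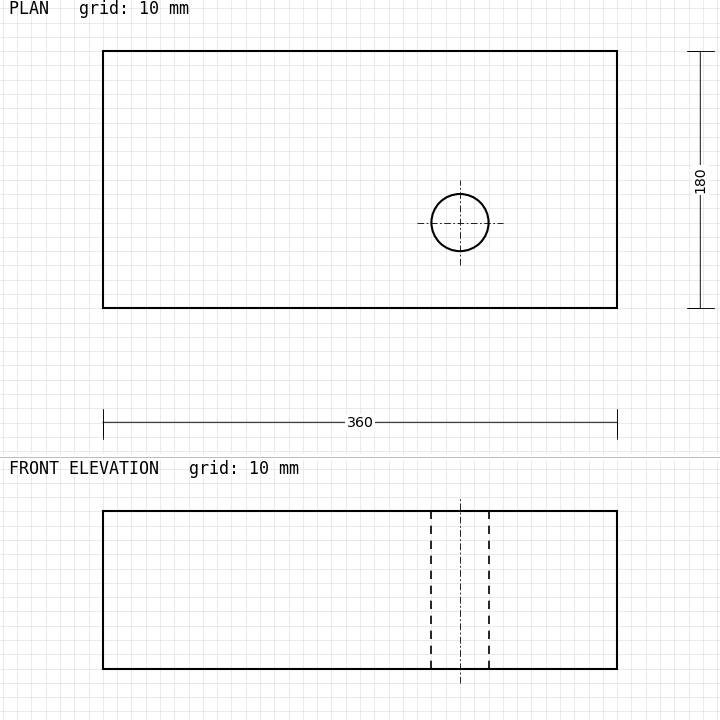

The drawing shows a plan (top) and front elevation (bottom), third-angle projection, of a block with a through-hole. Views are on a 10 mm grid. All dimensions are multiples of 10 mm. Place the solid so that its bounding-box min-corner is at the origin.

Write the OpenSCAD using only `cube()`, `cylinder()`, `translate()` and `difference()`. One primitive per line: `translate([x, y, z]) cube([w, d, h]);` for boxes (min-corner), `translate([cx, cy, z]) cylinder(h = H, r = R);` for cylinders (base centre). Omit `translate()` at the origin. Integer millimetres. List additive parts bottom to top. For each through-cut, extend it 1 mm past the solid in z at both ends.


difference() {
  cube([360, 180, 110]);
  translate([250, 60, -1]) cylinder(h = 112, r = 20);
}


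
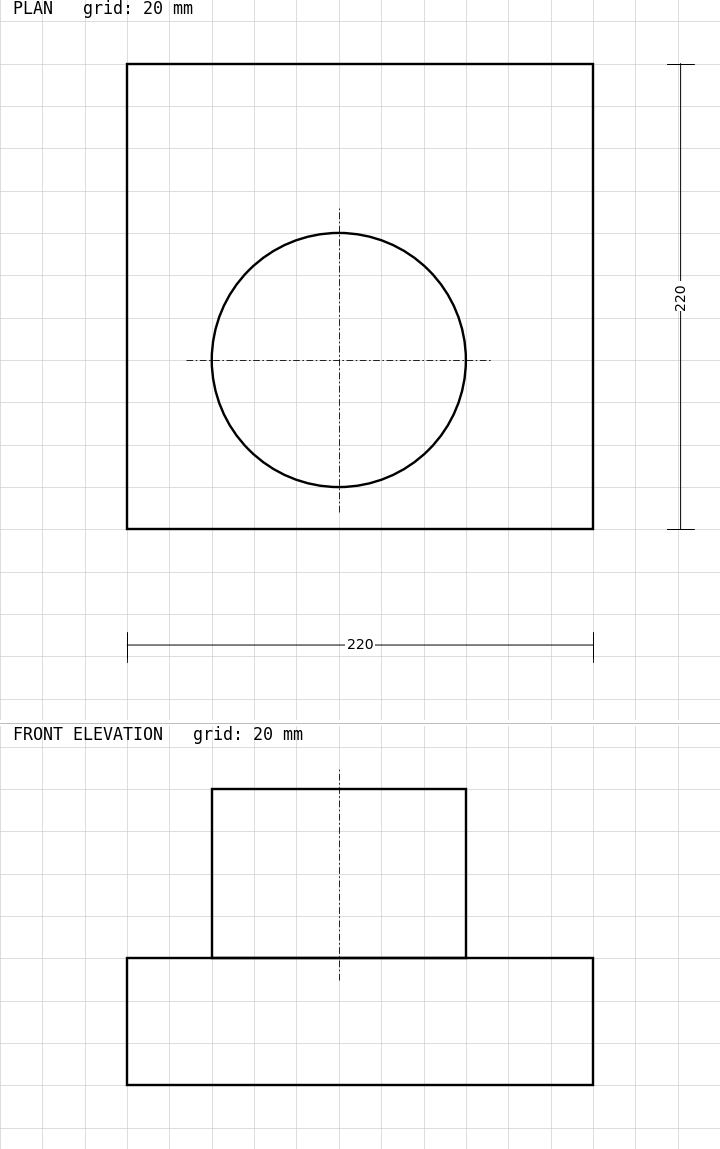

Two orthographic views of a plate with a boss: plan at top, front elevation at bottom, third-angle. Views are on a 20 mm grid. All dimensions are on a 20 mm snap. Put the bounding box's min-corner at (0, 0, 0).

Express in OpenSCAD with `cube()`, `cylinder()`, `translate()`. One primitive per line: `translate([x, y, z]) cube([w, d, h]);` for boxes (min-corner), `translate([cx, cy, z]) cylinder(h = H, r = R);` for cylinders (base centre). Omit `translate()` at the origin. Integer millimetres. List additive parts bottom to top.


cube([220, 220, 60]);
translate([100, 80, 60]) cylinder(h = 80, r = 60);
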